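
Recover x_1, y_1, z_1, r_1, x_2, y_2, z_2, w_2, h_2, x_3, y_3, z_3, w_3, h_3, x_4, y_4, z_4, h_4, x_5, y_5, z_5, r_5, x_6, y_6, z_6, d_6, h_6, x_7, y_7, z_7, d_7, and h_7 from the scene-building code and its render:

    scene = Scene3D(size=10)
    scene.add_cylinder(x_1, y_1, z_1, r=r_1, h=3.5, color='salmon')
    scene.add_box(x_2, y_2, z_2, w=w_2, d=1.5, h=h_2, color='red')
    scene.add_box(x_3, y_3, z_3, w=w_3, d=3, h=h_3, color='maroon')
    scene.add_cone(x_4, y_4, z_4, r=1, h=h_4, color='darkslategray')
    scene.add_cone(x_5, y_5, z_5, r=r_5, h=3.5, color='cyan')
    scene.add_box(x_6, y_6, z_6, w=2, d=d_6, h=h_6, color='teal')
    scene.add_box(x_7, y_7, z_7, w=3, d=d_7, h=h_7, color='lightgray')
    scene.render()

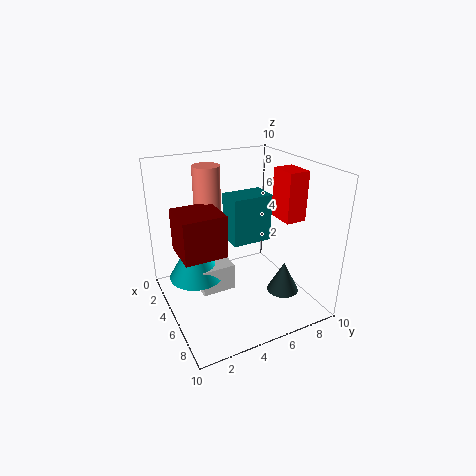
x_1 = 2
y_1 = 4
z_1 = 6
r_1 = 1
x_2 = 4.5
y_2 = 8
z_2 = 6
w_2 = 2
h_2 = 3.5
x_3 = 2.5
y_3 = 1
z_3 = 4
w_3 = 3
h_3 = 3
x_4 = 8.5
y_4 = 6.5
z_4 = 2.5
h_4 = 2
x_5 = 3
y_5 = 2.5
z_5 = 1.5
r_5 = 2
x_6 = 2.5
y_6 = 5
z_6 = 4
d_6 = 3
h_6 = 3.5
x_7 = 1.5
y_7 = 2.5
z_7 = 0.5
d_7 = 2.5
h_7 = 2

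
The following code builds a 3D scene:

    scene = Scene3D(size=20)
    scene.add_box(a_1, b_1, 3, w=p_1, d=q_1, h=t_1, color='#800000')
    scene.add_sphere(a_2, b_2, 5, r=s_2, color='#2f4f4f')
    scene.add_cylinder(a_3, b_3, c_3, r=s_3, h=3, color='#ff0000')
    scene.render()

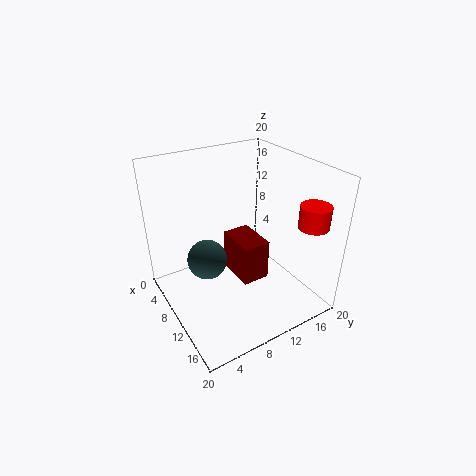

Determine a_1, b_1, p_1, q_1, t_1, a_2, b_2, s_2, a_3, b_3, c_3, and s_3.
a_1 = 6; b_1 = 10; p_1 = 6; q_1 = 4; t_1 = 6; a_2 = 6; b_2 = 7; s_2 = 3; a_3 = 17; b_3 = 17; c_3 = 13; s_3 = 2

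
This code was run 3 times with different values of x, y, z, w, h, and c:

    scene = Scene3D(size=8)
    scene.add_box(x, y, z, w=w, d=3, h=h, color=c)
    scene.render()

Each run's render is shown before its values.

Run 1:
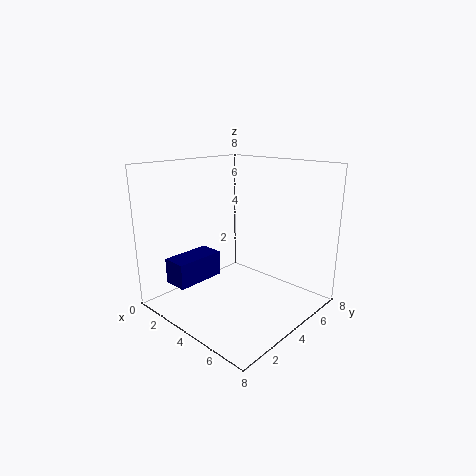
x = 0.5, y = 1.5, z = 1, w = 1.5, h = 1.5, c = 'navy'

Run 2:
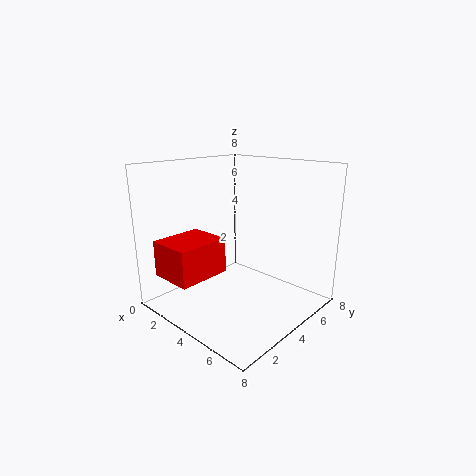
x = 1, y = 0.5, z = 2, w = 2.5, h = 2, c = 'red'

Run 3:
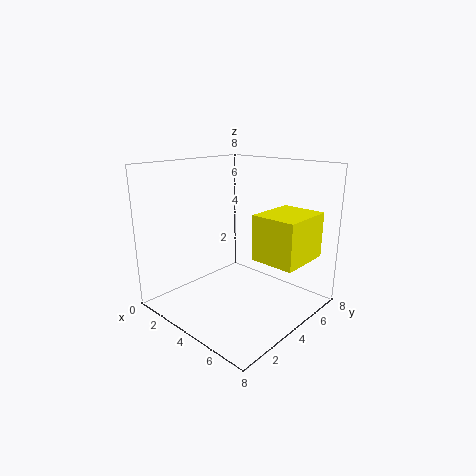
x = 5, y = 4, z = 3, w = 2.5, h = 2.5, c = 'yellow'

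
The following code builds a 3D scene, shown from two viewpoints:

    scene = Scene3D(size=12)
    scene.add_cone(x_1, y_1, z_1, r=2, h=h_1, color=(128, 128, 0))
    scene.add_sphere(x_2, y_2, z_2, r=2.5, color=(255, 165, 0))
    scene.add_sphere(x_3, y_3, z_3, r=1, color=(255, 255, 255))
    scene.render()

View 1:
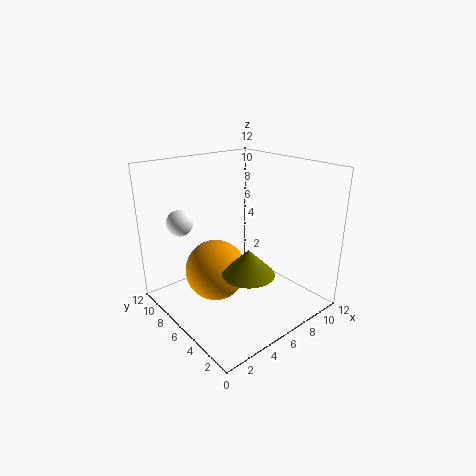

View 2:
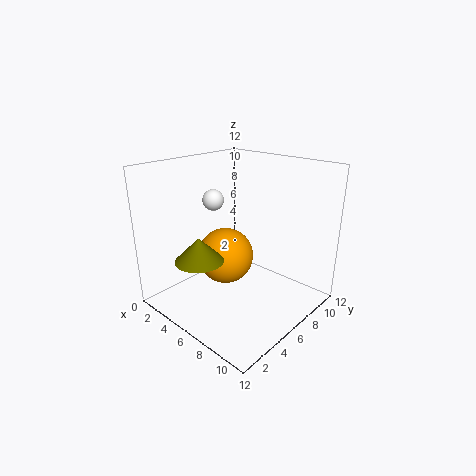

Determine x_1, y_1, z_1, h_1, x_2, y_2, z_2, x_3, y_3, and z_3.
x_1 = 4.5, y_1 = 3, z_1 = 4.5, h_1 = 2, x_2 = 4, y_2 = 6.5, z_2 = 3.5, x_3 = 1.5, y_3 = 7.5, z_3 = 8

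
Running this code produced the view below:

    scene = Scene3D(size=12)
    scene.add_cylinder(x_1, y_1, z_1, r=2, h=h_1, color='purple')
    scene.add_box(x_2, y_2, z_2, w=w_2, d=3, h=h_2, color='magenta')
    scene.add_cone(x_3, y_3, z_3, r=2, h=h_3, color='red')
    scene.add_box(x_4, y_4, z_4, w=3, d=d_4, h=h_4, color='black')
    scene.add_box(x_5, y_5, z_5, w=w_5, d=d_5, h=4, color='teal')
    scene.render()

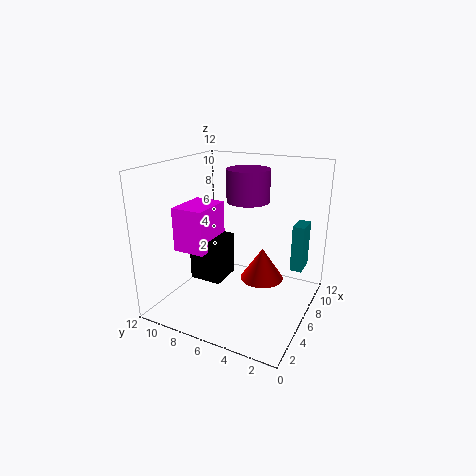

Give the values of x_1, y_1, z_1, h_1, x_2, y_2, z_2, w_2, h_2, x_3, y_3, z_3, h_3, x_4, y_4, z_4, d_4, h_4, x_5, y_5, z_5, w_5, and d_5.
x_1 = 10, y_1 = 7, z_1 = 8, h_1 = 3, x_2 = 5, y_2 = 9, z_2 = 4, w_2 = 4, h_2 = 4, x_3 = 9, y_3 = 5, z_3 = 1, h_3 = 3, x_4 = 6, y_4 = 8, z_4 = 1, d_4 = 3, h_4 = 4, x_5 = 8, y_5 = 1, z_5 = 3, w_5 = 2, d_5 = 1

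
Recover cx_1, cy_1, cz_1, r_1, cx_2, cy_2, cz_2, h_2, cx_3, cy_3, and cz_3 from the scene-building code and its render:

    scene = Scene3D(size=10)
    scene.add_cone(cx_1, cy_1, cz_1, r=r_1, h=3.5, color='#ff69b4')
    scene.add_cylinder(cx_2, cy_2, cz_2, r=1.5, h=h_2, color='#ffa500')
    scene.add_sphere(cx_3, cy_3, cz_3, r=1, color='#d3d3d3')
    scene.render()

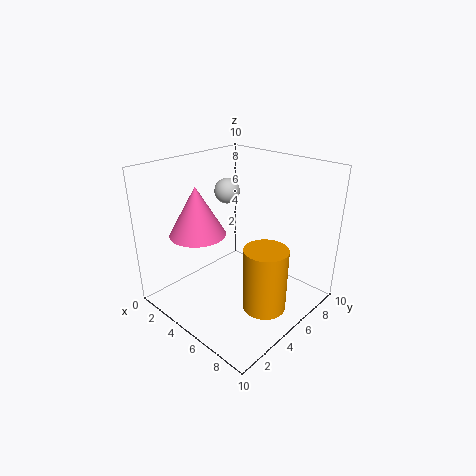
cx_1 = 2.5, cy_1 = 3.5, cz_1 = 5, r_1 = 2, cx_2 = 7.5, cy_2 = 5, cz_2 = 0.5, h_2 = 4.5, cx_3 = 1.5, cy_3 = 7.5, cz_3 = 7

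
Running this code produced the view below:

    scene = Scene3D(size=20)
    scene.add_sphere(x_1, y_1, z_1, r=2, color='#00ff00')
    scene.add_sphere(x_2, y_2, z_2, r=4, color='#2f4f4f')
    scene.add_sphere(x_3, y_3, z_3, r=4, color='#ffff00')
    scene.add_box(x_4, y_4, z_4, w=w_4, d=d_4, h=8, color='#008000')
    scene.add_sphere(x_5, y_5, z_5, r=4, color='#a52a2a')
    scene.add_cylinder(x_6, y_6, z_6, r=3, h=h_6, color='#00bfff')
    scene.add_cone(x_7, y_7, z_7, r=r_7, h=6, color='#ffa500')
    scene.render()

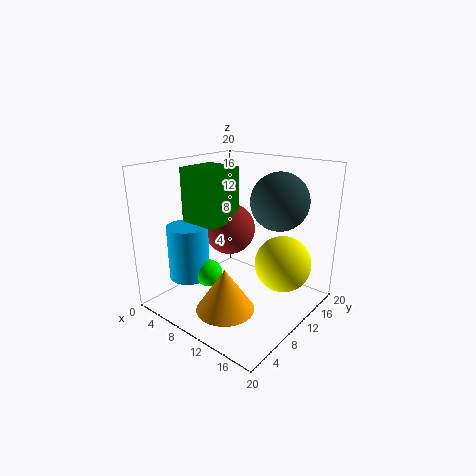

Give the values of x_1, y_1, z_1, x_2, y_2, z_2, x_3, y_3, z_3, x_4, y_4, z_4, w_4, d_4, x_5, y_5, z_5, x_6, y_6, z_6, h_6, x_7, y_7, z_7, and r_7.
x_1 = 6, y_1 = 8, z_1 = 4, x_2 = 14, y_2 = 14, z_2 = 15, x_3 = 15, y_3 = 14, z_3 = 6, x_4 = 1, y_4 = 8, z_4 = 11, w_4 = 6, d_4 = 6, x_5 = 5, y_5 = 14, z_5 = 9, x_6 = 3, y_6 = 7, z_6 = 3, h_6 = 8, x_7 = 11, y_7 = 6, z_7 = 1, r_7 = 4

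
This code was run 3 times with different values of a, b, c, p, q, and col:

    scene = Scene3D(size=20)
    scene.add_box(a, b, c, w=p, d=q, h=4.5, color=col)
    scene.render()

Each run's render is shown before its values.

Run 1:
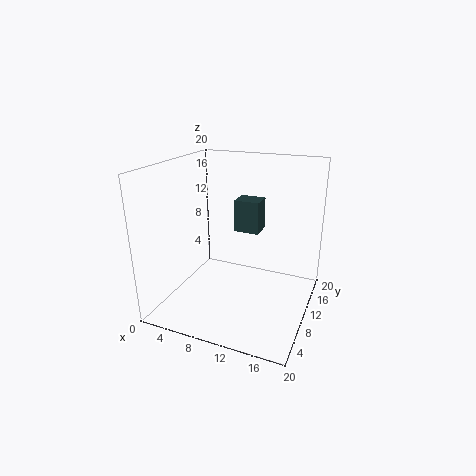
a = 9, b = 11, c = 10.5, p = 3.5, q = 3, col = 'darkslategray'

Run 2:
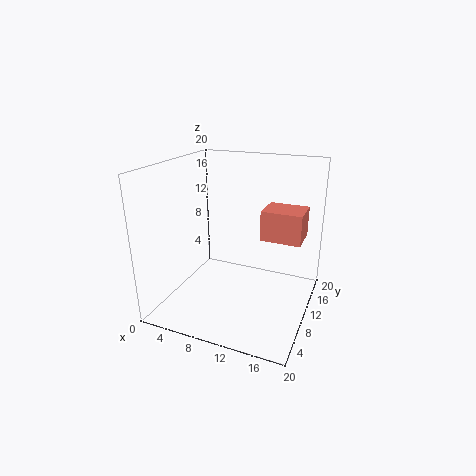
a = 12, b = 13.5, c = 8.5, p = 6, q = 5, col = 'salmon'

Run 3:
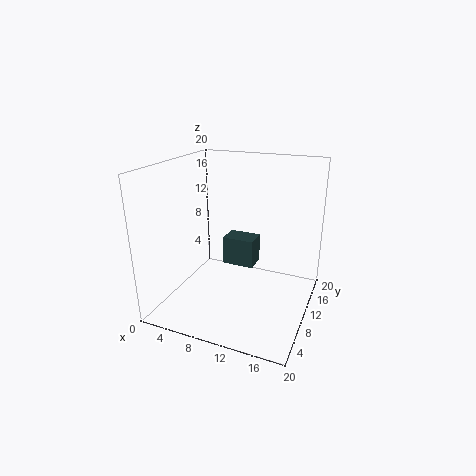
a = 5.5, b = 14.5, c = 3, p = 5, q = 3.5, col = 'darkslategray'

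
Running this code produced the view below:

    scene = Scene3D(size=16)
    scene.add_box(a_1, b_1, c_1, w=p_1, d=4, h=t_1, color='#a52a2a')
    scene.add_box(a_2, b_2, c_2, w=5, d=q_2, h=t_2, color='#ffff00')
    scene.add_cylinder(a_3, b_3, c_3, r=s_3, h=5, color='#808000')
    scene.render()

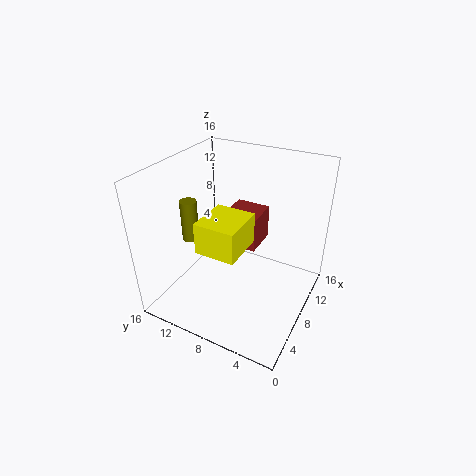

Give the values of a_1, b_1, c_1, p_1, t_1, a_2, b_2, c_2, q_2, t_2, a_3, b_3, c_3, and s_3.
a_1 = 9
b_1 = 6.5
c_1 = 6
p_1 = 4
t_1 = 4
a_2 = 4
b_2 = 6.5
c_2 = 7.5
q_2 = 4.5
t_2 = 3.5
a_3 = 8
b_3 = 14.5
c_3 = 6
s_3 = 1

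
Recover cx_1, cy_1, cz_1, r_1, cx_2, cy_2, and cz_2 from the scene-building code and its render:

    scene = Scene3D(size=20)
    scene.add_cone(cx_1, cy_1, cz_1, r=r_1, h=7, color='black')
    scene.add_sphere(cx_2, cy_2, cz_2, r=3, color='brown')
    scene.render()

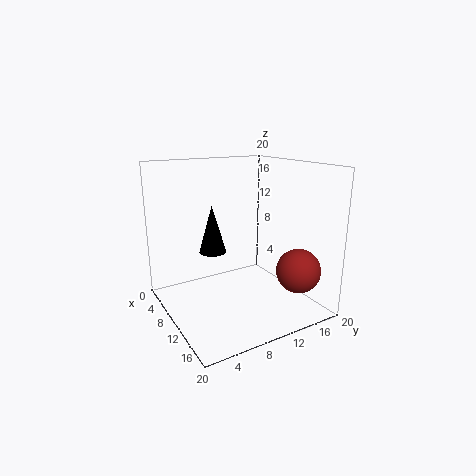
cx_1 = 6
cy_1 = 8
cz_1 = 7
r_1 = 2
cx_2 = 16
cy_2 = 16
cz_2 = 6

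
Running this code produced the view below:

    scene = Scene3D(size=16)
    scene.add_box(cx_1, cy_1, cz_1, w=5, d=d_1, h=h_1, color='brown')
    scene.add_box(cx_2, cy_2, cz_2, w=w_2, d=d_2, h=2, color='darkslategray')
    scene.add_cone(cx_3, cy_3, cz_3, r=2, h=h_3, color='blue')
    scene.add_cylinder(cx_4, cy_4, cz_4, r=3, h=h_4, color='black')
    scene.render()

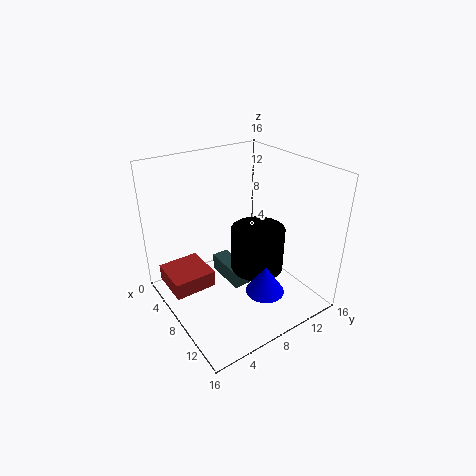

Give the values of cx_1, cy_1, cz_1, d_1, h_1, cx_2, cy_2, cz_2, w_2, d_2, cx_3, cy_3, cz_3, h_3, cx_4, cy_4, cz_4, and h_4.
cx_1 = 1; cy_1 = 1; cz_1 = 1; d_1 = 5; h_1 = 2; cx_2 = 4; cy_2 = 7; cz_2 = 2; w_2 = 5; d_2 = 2; cx_3 = 13; cy_3 = 8; cz_3 = 4; h_3 = 3; cx_4 = 9; cy_4 = 10; cz_4 = 4; h_4 = 5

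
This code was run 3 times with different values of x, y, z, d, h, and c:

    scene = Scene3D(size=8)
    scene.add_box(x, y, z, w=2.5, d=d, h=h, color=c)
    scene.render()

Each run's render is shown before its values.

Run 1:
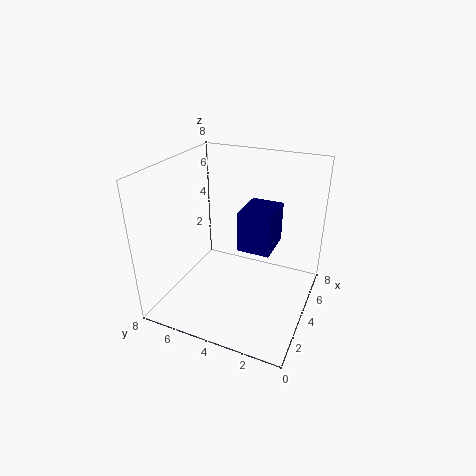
x = 5; y = 2.5; z = 2.5; d = 2; h = 2.5; c = 'navy'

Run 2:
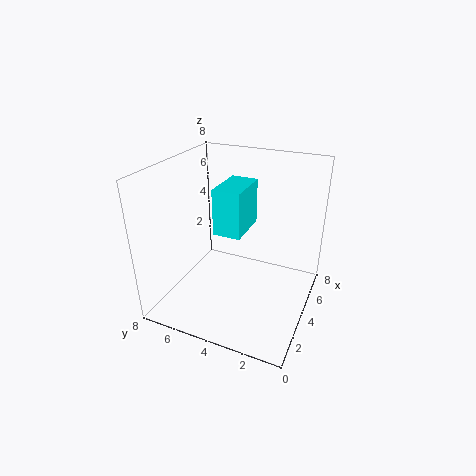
x = 3; y = 3.5; z = 4.5; d = 1.5; h = 2.5; c = 'cyan'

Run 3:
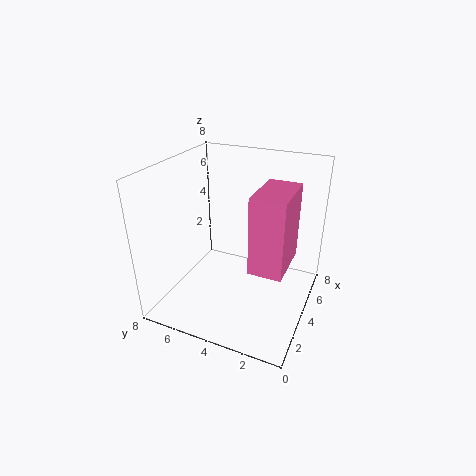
x = 0.5; y = 0.5; z = 4.5; d = 1.5; h = 3.5; c = 'hotpink'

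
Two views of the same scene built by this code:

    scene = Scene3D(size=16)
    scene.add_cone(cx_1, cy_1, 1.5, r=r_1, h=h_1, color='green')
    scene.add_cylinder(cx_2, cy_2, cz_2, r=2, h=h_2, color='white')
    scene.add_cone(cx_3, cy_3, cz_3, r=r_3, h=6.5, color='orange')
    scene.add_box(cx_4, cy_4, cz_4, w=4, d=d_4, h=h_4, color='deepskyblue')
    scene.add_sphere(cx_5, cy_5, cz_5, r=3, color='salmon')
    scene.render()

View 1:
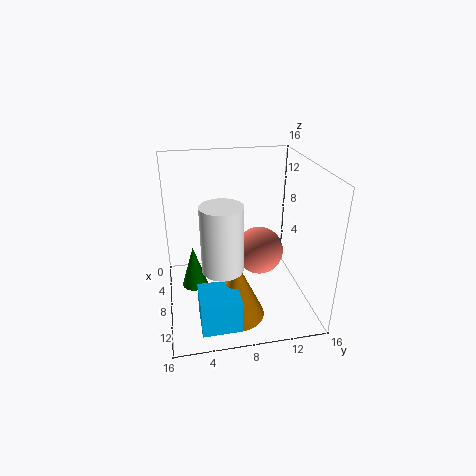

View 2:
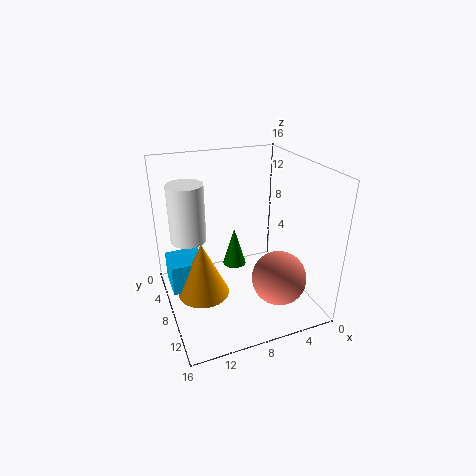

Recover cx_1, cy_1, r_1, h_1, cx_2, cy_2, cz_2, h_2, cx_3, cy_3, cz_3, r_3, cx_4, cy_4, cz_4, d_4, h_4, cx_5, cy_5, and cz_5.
cx_1 = 6.5, cy_1 = 3, r_1 = 1.5, h_1 = 5, cx_2 = 13, cy_2 = 5.5, cz_2 = 7.5, h_2 = 6.5, cx_3 = 12, cy_3 = 7, cz_3 = 1, r_3 = 3, cx_4 = 11.5, cy_4 = 3, cz_4 = 1.5, d_4 = 4, h_4 = 3.5, cx_5 = 4.5, cy_5 = 11.5, cz_5 = 4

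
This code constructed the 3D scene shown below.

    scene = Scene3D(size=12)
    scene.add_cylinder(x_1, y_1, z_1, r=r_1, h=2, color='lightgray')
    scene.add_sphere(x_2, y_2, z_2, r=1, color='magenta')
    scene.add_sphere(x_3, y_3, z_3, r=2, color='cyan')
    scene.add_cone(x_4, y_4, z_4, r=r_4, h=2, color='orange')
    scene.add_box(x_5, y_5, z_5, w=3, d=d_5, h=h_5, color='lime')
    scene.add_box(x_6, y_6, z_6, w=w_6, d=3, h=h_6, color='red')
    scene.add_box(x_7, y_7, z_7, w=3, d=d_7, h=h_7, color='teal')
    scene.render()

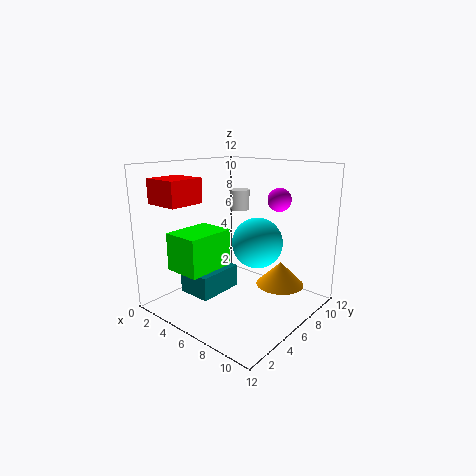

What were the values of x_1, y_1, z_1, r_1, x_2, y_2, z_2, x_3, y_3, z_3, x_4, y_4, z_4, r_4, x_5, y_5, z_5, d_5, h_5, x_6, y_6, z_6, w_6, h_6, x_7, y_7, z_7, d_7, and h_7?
x_1 = 2; y_1 = 11; z_1 = 7; r_1 = 1; x_2 = 8; y_2 = 9; z_2 = 9; x_3 = 8; y_3 = 6; z_3 = 6; x_4 = 9; y_4 = 8; z_4 = 2; r_4 = 2; x_5 = 3; y_5 = 1; z_5 = 4; d_5 = 4; h_5 = 3; x_6 = 1; y_6 = 1; z_6 = 9; w_6 = 3; h_6 = 2; x_7 = 2; y_7 = 3; z_7 = 1; d_7 = 4; h_7 = 2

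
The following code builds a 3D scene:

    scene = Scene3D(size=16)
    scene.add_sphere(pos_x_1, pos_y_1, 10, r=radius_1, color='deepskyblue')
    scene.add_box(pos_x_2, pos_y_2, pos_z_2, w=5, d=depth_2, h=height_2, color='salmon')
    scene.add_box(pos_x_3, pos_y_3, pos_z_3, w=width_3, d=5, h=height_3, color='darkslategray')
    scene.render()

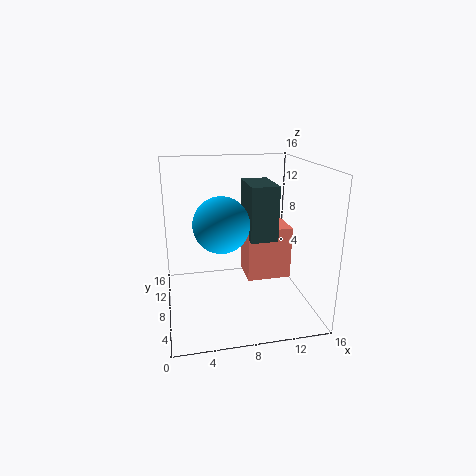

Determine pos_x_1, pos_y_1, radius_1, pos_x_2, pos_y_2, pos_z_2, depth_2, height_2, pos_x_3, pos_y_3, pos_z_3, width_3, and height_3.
pos_x_1 = 6
pos_y_1 = 7
radius_1 = 3
pos_x_2 = 9
pos_y_2 = 7
pos_z_2 = 3
depth_2 = 4
height_2 = 6
pos_x_3 = 9
pos_y_3 = 6
pos_z_3 = 8
width_3 = 3
height_3 = 6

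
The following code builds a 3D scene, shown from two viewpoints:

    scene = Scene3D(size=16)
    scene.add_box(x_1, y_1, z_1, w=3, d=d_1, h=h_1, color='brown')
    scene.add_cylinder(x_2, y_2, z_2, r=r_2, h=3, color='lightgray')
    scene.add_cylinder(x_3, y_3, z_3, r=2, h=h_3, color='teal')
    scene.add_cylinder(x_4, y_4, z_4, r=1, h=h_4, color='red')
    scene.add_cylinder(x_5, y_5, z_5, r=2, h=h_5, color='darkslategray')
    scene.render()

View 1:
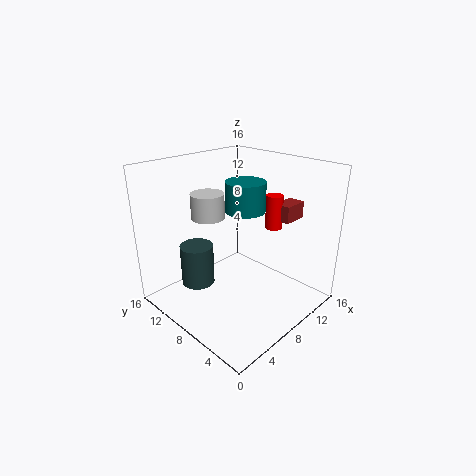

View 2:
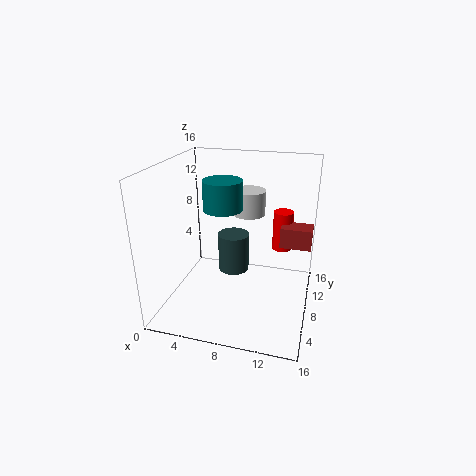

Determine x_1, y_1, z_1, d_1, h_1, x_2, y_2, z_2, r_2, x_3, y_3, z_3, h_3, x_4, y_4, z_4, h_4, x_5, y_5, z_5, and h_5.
x_1 = 13, y_1 = 5, z_1 = 9, d_1 = 2, h_1 = 2, x_2 = 8, y_2 = 13, z_2 = 9, r_2 = 2, x_3 = 7, y_3 = 6, z_3 = 12, h_3 = 3, x_4 = 13, y_4 = 7, z_4 = 8, h_4 = 4, x_5 = 6, y_5 = 13, z_5 = 1, h_5 = 5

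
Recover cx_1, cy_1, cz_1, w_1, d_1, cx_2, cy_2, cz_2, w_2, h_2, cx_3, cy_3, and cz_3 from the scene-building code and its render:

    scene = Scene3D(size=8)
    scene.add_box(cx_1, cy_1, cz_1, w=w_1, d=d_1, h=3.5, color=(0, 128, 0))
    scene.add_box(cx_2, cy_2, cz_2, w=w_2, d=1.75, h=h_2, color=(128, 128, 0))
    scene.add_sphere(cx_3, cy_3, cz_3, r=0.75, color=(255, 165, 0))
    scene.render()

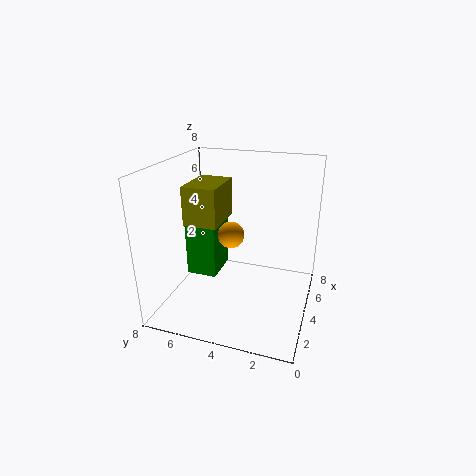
cx_1 = 3.5; cy_1 = 5.25; cz_1 = 1.5; w_1 = 2.25; d_1 = 1.75; cx_2 = 2; cy_2 = 4.5; cz_2 = 5.25; w_2 = 2.5; h_2 = 2; cx_3 = 4.25; cy_3 = 4.5; cz_3 = 4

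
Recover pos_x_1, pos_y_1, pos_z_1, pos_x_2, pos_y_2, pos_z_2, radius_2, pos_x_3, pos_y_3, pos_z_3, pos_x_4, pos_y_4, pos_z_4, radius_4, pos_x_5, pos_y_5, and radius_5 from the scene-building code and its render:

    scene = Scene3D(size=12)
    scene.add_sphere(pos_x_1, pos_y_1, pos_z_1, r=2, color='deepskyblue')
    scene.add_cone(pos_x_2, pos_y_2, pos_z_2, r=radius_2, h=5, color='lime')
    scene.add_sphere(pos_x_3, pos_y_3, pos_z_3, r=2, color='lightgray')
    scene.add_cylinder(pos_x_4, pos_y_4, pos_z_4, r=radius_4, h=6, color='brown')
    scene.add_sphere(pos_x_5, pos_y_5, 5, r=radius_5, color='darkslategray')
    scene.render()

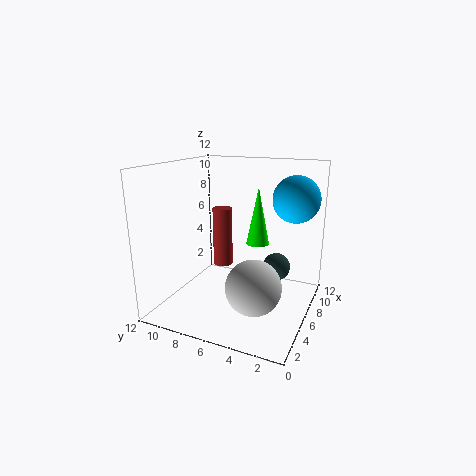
pos_x_1 = 9, pos_y_1 = 2, pos_z_1 = 9, pos_x_2 = 8, pos_y_2 = 5, pos_z_2 = 5, radius_2 = 1, pos_x_3 = 2, pos_y_3 = 3, pos_z_3 = 4, pos_x_4 = 11, pos_y_4 = 10, pos_z_4 = 1, radius_4 = 1, pos_x_5 = 4, pos_y_5 = 2, radius_5 = 1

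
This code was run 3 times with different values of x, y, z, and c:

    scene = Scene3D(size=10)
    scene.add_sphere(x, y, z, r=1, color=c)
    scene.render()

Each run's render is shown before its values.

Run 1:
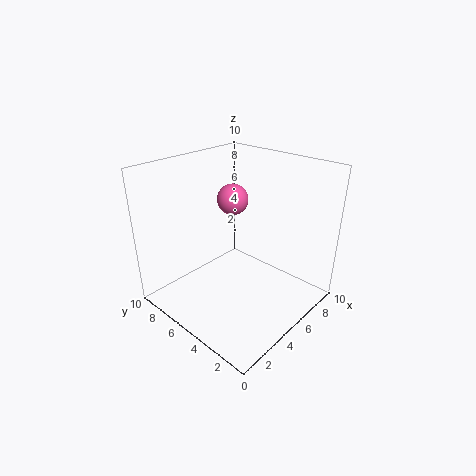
x = 4.5; y = 5; z = 8; c = 'hotpink'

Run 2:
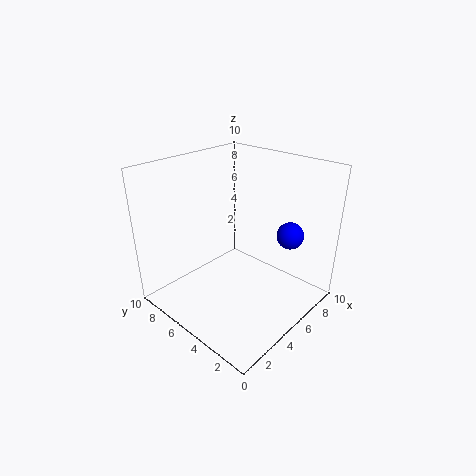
x = 8.5; y = 3; z = 4.5; c = 'blue'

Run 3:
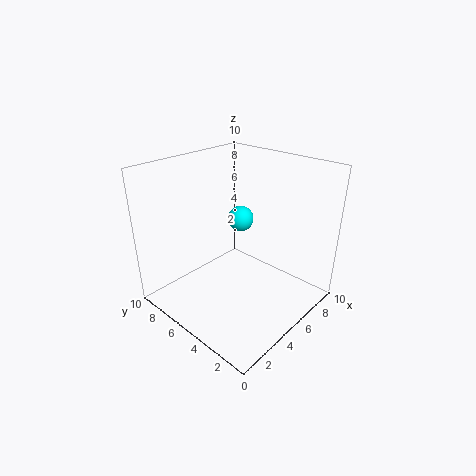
x = 7.5; y = 7; z = 5; c = 'cyan'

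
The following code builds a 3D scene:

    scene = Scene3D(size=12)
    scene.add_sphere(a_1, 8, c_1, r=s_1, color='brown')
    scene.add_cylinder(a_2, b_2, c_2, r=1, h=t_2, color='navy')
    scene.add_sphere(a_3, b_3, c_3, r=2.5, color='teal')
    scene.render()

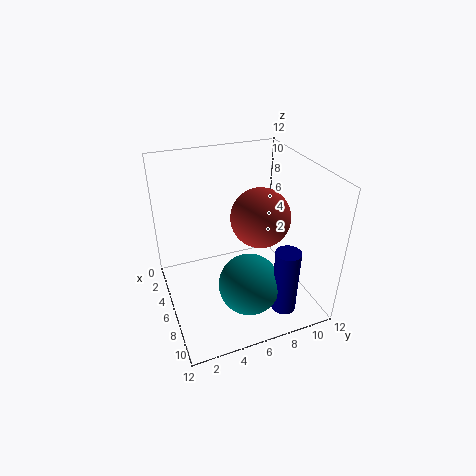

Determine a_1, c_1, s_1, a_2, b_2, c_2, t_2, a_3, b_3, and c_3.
a_1 = 6
c_1 = 7.5
s_1 = 2.5
a_2 = 10
b_2 = 8.5
c_2 = 1
t_2 = 5.5
a_3 = 8.5
b_3 = 6
c_3 = 3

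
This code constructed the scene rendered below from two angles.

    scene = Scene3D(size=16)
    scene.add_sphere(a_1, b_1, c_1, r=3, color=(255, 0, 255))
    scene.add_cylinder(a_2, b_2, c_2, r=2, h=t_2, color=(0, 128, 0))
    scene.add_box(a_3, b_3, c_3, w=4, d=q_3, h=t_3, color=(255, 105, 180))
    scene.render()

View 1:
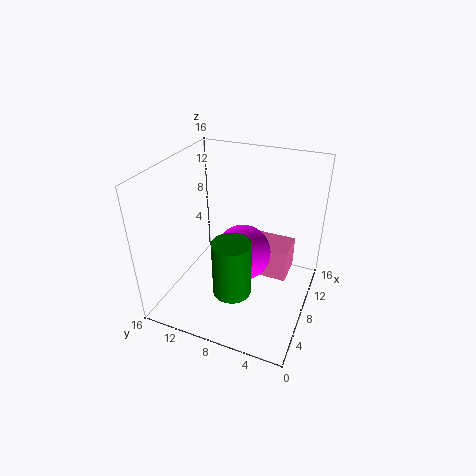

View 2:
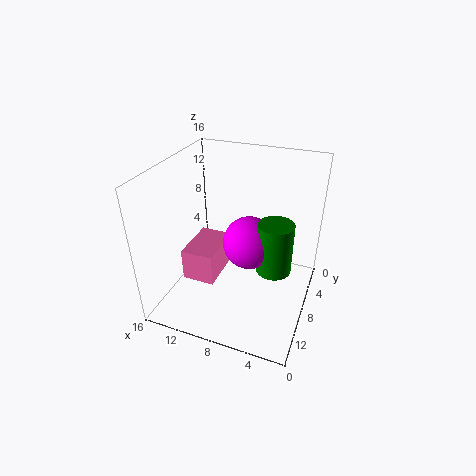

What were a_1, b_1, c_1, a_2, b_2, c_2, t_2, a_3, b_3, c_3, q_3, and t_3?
a_1 = 7, b_1 = 7, c_1 = 7, a_2 = 4, b_2 = 7, c_2 = 4, t_2 = 6, a_3 = 11, b_3 = 3, c_3 = 1, q_3 = 6, t_3 = 4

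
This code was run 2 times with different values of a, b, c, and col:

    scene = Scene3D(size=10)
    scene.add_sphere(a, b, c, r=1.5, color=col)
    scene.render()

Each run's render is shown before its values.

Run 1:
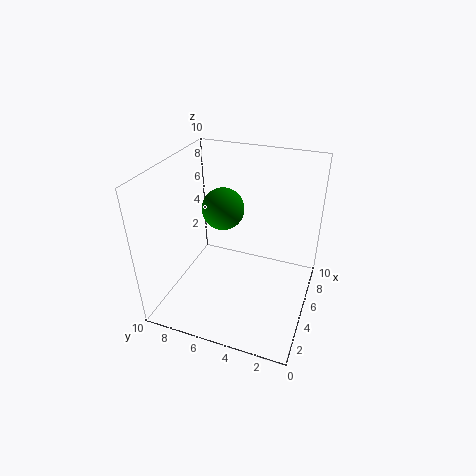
a = 6, b = 6.5, c = 6.5, col = 'green'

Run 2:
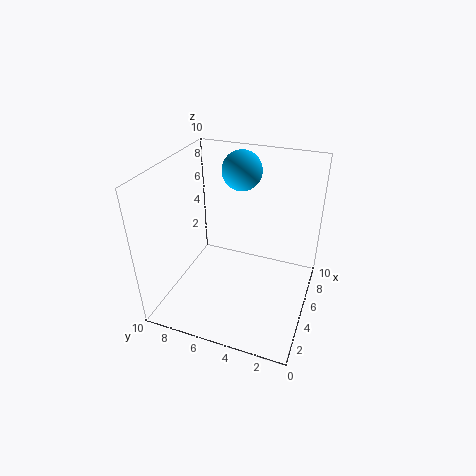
a = 8.5, b = 6, c = 8.5, col = 'deepskyblue'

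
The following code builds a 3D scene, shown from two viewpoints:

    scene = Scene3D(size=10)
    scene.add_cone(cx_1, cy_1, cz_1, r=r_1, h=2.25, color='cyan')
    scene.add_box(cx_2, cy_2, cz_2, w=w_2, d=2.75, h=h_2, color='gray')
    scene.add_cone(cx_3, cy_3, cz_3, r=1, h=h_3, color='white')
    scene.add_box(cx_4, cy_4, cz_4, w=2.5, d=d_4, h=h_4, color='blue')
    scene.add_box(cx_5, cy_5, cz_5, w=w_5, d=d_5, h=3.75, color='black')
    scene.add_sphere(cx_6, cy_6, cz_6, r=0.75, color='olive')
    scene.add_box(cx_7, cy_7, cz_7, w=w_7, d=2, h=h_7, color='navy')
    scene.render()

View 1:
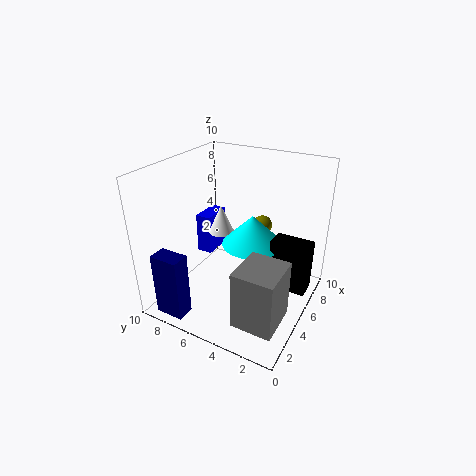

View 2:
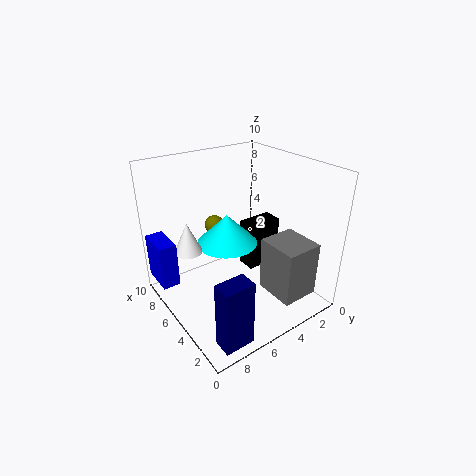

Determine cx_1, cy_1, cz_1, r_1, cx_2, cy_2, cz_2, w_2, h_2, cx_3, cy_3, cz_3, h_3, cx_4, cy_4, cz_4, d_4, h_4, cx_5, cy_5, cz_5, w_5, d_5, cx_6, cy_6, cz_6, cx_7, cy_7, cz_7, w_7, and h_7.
cx_1 = 6.75
cy_1 = 4.75
cz_1 = 3.75
r_1 = 2.25
cx_2 = 1.25
cy_2 = 0.75
cz_2 = 0.75
w_2 = 3
h_2 = 4
cx_3 = 7.25
cy_3 = 7.75
cz_3 = 3.75
h_3 = 2.25
cx_4 = 7
cy_4 = 8.75
cz_4 = 1.5
d_4 = 1.25
h_4 = 3.25
cx_5 = 6
cy_5 = 0.25
cz_5 = 1
w_5 = 1.5
d_5 = 2.75
cx_6 = 8.5
cy_6 = 4.75
cz_6 = 4.5
cx_7 = 0.5
cy_7 = 7
cz_7 = 0.25
w_7 = 1.25
h_7 = 4.5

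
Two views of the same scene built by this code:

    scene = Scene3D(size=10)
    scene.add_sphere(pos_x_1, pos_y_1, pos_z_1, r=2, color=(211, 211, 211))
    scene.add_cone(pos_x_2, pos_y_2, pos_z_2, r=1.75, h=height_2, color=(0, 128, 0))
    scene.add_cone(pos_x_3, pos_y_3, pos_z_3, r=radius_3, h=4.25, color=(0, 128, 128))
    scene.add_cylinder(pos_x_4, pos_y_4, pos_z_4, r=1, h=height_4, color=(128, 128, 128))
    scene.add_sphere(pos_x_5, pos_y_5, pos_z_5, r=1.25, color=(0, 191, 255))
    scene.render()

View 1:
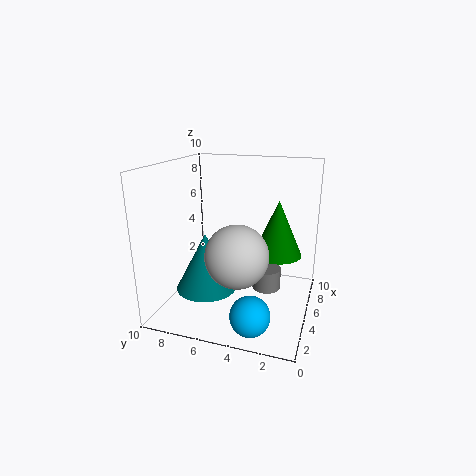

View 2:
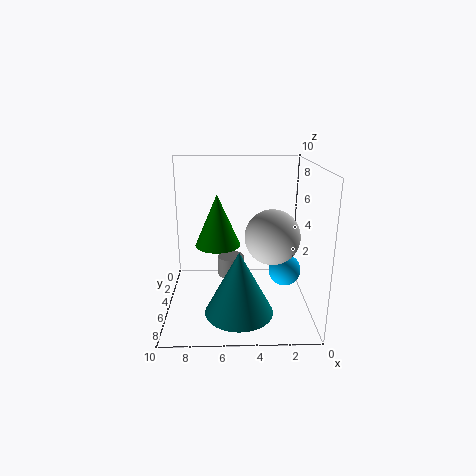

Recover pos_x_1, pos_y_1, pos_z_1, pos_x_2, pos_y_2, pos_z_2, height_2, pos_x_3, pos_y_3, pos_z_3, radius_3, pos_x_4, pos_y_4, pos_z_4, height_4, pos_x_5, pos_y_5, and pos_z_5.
pos_x_1 = 2.5; pos_y_1 = 4.25; pos_z_1 = 4.75; pos_x_2 = 6.5; pos_y_2 = 2.5; pos_z_2 = 3.5; height_2 = 4; pos_x_3 = 5; pos_y_3 = 7.5; pos_z_3 = 0.75; radius_3 = 2.25; pos_x_4 = 5.5; pos_y_4 = 3; pos_z_4 = 1.25; height_4 = 1.5; pos_x_5 = 1.25; pos_y_5 = 3; pos_z_5 = 1.5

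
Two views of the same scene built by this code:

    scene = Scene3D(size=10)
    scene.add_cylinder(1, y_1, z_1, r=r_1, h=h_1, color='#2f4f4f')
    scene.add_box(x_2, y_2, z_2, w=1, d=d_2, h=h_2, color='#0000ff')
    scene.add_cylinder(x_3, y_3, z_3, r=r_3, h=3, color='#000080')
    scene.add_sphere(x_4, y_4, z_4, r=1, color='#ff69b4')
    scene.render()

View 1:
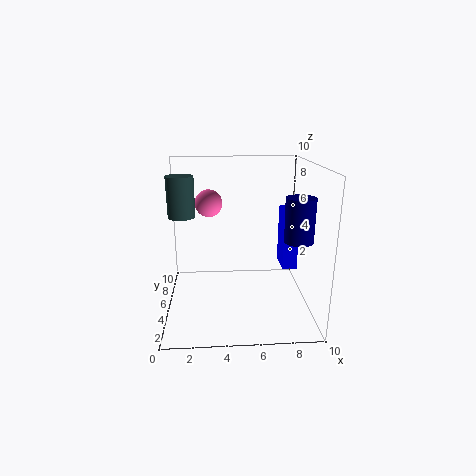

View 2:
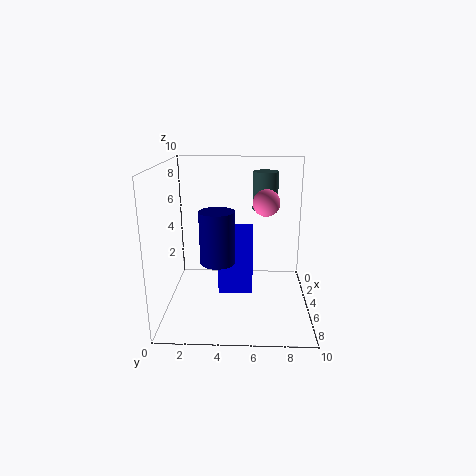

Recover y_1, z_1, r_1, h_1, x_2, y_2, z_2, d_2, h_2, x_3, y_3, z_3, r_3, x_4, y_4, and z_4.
y_1 = 7
z_1 = 6
r_1 = 1
h_1 = 3
x_2 = 8
y_2 = 4
z_2 = 3
d_2 = 2
h_2 = 4
x_3 = 9
y_3 = 4
z_3 = 5
r_3 = 1
x_4 = 3
y_4 = 7
z_4 = 7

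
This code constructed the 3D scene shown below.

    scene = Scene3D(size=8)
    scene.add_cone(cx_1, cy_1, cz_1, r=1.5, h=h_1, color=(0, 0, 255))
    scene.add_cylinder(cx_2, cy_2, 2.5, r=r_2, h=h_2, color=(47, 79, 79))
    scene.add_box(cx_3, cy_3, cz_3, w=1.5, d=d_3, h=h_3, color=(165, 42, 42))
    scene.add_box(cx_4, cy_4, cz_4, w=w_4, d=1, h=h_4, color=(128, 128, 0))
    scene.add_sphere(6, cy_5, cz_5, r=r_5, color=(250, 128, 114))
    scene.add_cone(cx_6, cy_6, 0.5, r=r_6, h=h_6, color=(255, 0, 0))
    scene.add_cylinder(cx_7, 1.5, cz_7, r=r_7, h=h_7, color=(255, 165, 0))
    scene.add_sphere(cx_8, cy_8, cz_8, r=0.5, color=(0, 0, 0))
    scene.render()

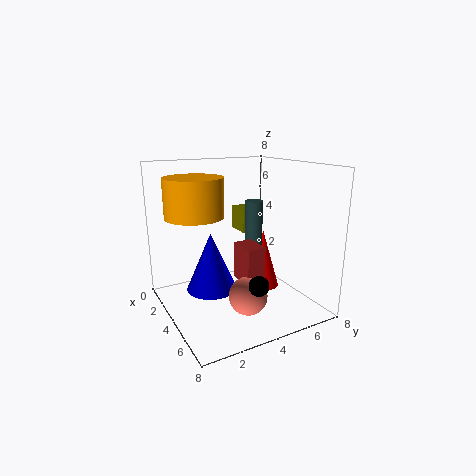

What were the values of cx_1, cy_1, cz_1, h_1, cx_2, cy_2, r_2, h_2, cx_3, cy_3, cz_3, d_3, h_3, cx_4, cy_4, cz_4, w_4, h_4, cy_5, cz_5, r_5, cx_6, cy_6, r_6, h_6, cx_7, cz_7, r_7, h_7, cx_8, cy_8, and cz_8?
cx_1 = 2.5; cy_1 = 3; cz_1 = 0.5; h_1 = 3.5; cx_2 = 4; cy_2 = 5; r_2 = 0.5; h_2 = 3.5; cx_3 = 4.5; cy_3 = 3.5; cz_3 = 2; d_3 = 1; h_3 = 2; cx_4 = 0.5; cy_4 = 5.5; cz_4 = 3.5; w_4 = 1.5; h_4 = 1.5; cy_5 = 3.5; cz_5 = 1.5; r_5 = 1; cx_6 = 3.5; cy_6 = 6; r_6 = 1; h_6 = 3.5; cx_7 = 4; cz_7 = 5.5; r_7 = 1.5; h_7 = 2; cx_8 = 7; cy_8 = 3.5; cz_8 = 2.5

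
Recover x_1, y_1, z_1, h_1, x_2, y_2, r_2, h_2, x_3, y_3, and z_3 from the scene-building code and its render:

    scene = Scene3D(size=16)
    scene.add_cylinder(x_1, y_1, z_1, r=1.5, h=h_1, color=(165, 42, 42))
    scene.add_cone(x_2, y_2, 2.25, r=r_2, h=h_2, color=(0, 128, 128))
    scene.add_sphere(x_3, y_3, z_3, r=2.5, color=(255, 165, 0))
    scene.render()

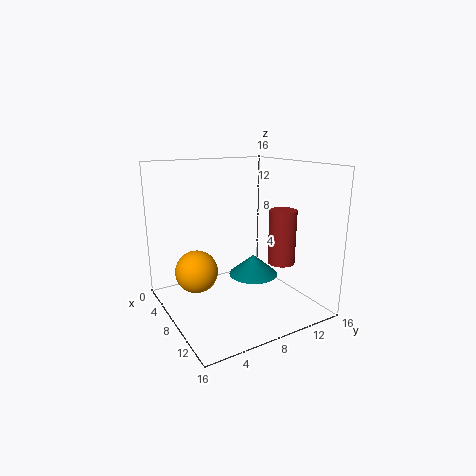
x_1 = 10.75; y_1 = 12; z_1 = 5.25; h_1 = 6; x_2 = 6.25; y_2 = 11.25; r_2 = 3; h_2 = 2.5; x_3 = 4.75; y_3 = 4.25; z_3 = 3.5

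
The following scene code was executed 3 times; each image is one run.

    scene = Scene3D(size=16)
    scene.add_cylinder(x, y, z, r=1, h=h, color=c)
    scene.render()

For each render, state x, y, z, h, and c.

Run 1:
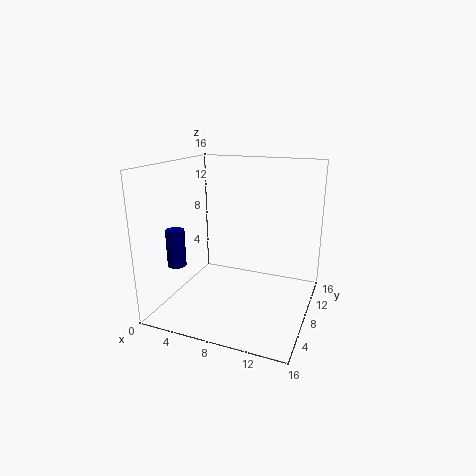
x = 2.5; y = 4; z = 5.5; h = 4; c = 'navy'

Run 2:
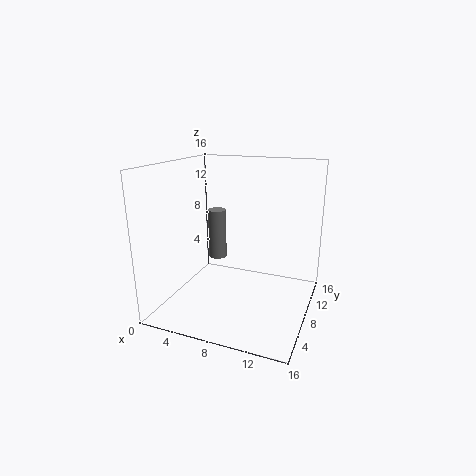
x = 5.5; y = 8; z = 5.5; h = 5.5; c = 'gray'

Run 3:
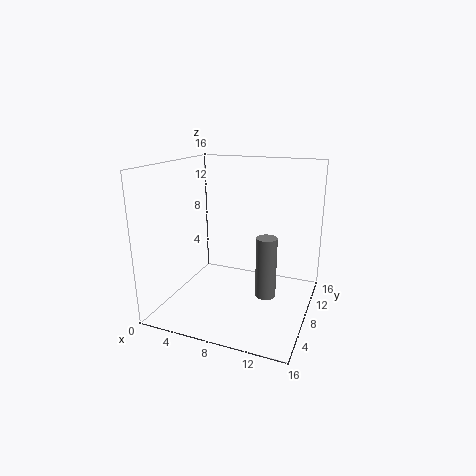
x = 12.5; y = 4; z = 4; h = 6; c = 'gray'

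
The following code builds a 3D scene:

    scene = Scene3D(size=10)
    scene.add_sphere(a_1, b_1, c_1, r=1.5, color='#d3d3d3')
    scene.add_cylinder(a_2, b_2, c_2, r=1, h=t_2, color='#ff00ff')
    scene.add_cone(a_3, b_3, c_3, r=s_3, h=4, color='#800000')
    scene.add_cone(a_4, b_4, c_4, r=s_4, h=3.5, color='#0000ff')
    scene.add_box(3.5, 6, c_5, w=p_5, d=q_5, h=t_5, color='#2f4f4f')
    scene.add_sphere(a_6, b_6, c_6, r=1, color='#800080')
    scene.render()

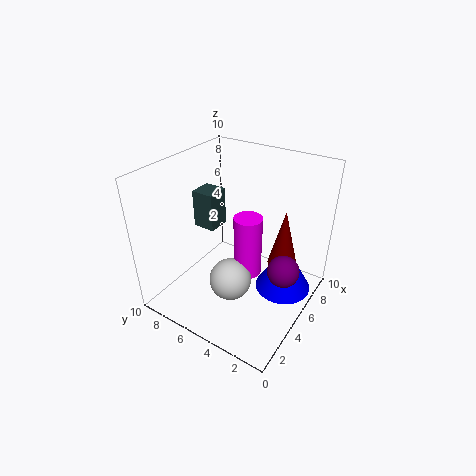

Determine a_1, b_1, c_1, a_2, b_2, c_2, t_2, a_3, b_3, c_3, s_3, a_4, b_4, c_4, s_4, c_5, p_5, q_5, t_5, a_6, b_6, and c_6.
a_1 = 4
b_1 = 5
c_1 = 2
a_2 = 5.5
b_2 = 4.5
c_2 = 2
t_2 = 4.5
a_3 = 6
b_3 = 2
c_3 = 3.5
s_3 = 1
a_4 = 6.5
b_4 = 2
c_4 = 1
s_4 = 2
c_5 = 6
p_5 = 1.5
q_5 = 1.5
t_5 = 2.5
a_6 = 4
b_6 = 1
c_6 = 4.5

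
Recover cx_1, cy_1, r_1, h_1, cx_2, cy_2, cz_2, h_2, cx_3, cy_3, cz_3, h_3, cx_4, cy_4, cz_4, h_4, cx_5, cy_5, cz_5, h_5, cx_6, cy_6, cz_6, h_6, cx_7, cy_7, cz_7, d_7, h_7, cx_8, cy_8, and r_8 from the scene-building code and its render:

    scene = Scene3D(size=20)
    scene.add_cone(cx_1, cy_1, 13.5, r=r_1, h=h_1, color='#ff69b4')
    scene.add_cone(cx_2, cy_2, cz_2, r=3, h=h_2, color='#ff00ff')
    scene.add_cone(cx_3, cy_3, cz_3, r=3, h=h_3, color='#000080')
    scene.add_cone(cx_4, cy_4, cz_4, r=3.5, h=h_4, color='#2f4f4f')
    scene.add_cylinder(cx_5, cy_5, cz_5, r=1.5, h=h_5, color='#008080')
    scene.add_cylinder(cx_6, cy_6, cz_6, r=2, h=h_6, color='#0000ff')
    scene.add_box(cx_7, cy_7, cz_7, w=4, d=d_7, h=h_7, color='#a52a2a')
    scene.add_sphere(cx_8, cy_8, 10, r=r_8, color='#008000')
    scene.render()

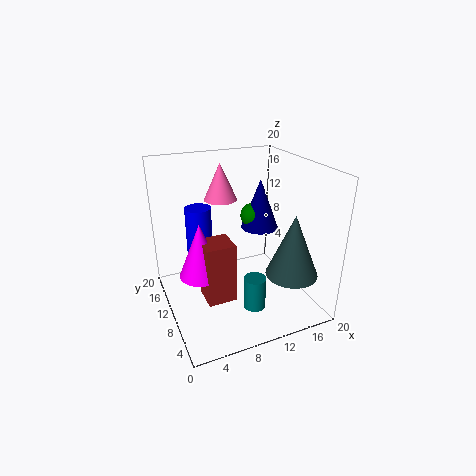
cx_1 = 10
cy_1 = 16.5
r_1 = 2.5
h_1 = 5.5
cx_2 = 4.5
cy_2 = 10
cz_2 = 5.5
h_2 = 7.5
cx_3 = 16.5
cy_3 = 16
cz_3 = 8
h_3 = 8
cx_4 = 15.5
cy_4 = 4.5
cz_4 = 6
h_4 = 8.5
cx_5 = 10.5
cy_5 = 5.5
cz_5 = 1.5
h_5 = 4.5
cx_6 = 6.5
cy_6 = 17
cz_6 = 3
h_6 = 9.5
cx_7 = 4.5
cy_7 = 7
cz_7 = 2
d_7 = 4
h_7 = 8.5
cx_8 = 15.5
cy_8 = 16.5
r_8 = 2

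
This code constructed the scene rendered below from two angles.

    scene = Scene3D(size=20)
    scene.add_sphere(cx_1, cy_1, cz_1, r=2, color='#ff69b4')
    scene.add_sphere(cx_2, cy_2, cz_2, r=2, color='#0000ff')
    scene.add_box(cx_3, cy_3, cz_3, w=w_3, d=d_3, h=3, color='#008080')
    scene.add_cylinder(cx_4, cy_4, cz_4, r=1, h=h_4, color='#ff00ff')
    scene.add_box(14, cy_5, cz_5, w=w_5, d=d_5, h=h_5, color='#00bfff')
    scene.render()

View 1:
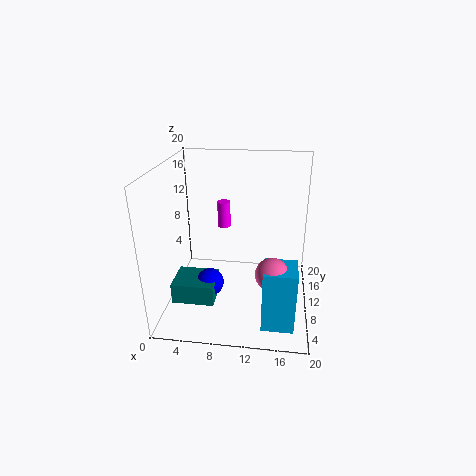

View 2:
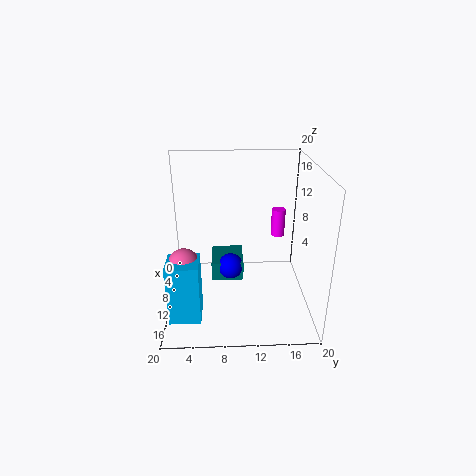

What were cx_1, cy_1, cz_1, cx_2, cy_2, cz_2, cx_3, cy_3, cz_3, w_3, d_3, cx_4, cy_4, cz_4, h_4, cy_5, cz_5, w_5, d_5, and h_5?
cx_1 = 15, cy_1 = 3, cz_1 = 9, cx_2 = 6, cy_2 = 9, cz_2 = 3, cx_3 = 1, cy_3 = 6, cz_3 = 1, w_3 = 6, d_3 = 5, cx_4 = 7, cy_4 = 16, cz_4 = 9, h_4 = 4, cy_5 = 1, cz_5 = 2, w_5 = 4, d_5 = 4, h_5 = 8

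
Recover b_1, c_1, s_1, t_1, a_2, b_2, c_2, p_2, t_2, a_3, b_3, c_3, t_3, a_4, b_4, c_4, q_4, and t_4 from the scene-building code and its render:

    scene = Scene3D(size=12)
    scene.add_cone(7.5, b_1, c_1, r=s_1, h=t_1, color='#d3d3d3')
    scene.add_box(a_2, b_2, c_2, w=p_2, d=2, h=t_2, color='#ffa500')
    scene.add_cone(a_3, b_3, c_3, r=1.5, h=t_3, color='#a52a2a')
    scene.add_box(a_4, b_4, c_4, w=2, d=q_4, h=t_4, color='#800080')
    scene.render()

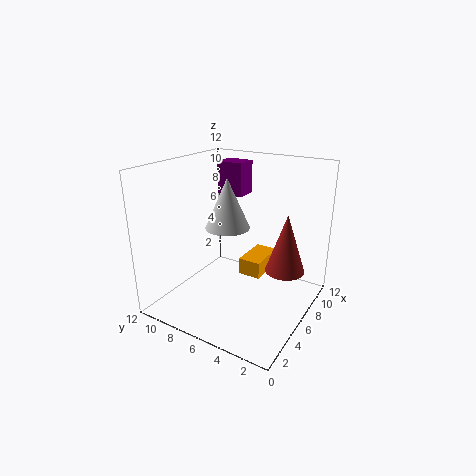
b_1 = 8
c_1 = 6
s_1 = 2
t_1 = 4.5
a_2 = 7
b_2 = 4.5
c_2 = 2
p_2 = 3.5
t_2 = 1.5
a_3 = 5.5
b_3 = 1.5
c_3 = 4.5
t_3 = 4.5
a_4 = 9
b_4 = 7.5
c_4 = 8.5
q_4 = 2.5
t_4 = 3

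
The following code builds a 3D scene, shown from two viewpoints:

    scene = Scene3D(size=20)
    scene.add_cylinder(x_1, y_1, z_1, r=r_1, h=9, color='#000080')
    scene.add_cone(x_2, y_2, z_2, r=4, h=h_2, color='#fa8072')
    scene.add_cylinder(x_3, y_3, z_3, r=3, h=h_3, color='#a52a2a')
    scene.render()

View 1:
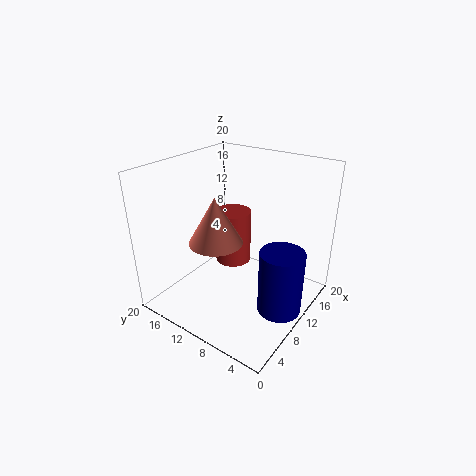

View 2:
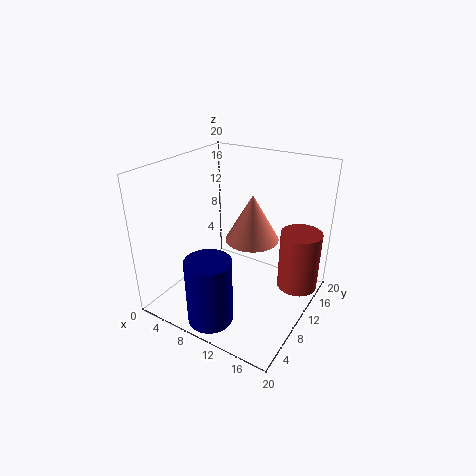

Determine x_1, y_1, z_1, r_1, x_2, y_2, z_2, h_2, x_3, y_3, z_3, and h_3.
x_1 = 10; y_1 = 3; z_1 = 1; r_1 = 3; x_2 = 10; y_2 = 14; z_2 = 8; h_2 = 7; x_3 = 17; y_3 = 16; z_3 = 1; h_3 = 9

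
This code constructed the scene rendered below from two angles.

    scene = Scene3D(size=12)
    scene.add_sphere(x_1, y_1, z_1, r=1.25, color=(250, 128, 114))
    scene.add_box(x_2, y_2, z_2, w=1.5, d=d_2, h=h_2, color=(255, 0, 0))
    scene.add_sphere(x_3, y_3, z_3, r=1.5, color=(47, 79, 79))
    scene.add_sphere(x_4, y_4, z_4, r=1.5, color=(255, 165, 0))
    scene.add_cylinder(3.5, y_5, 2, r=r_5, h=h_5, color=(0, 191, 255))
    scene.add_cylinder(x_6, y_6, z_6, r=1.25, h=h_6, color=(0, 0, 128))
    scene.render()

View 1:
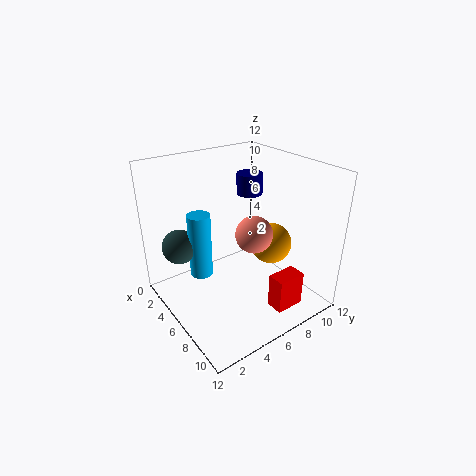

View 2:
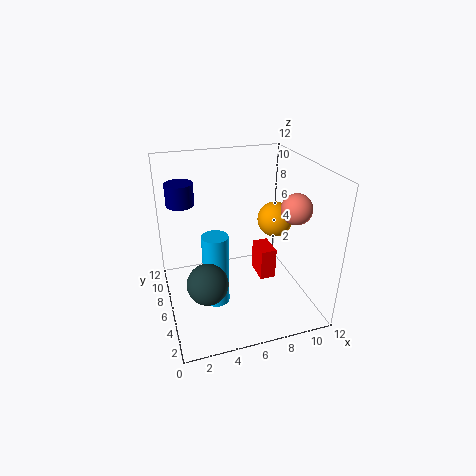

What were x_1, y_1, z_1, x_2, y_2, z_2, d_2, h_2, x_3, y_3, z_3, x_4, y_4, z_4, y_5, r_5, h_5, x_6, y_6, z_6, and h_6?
x_1 = 10.25; y_1 = 4.25; z_1 = 8.75; x_2 = 8.75; y_2 = 7.25; z_2 = 0.25; d_2 = 2.5; h_2 = 3; x_3 = 2.5; y_3 = 2.25; z_3 = 4.75; x_4 = 9.5; y_4 = 6.5; z_4 = 7; y_5 = 3.75; r_5 = 1; h_5 = 5.75; x_6 = 2; y_6 = 10.25; z_6 = 7.75; h_6 = 2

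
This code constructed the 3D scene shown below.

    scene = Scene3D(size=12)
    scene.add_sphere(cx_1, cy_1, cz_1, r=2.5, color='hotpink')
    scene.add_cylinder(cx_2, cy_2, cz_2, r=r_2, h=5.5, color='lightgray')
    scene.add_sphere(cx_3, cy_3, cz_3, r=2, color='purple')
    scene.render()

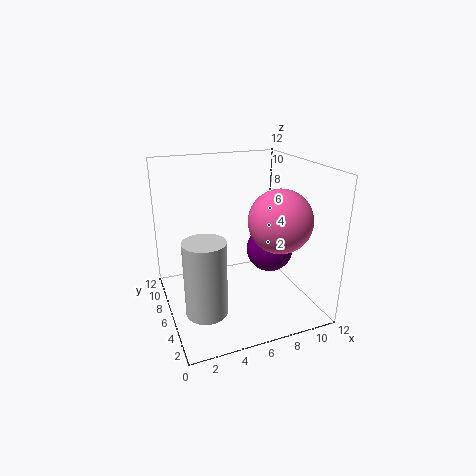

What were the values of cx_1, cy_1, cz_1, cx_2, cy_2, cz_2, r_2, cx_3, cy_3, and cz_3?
cx_1 = 8.5
cy_1 = 3.5
cz_1 = 8
cx_2 = 2
cy_2 = 2
cz_2 = 2.5
r_2 = 1.5
cx_3 = 9
cy_3 = 6
cz_3 = 4.5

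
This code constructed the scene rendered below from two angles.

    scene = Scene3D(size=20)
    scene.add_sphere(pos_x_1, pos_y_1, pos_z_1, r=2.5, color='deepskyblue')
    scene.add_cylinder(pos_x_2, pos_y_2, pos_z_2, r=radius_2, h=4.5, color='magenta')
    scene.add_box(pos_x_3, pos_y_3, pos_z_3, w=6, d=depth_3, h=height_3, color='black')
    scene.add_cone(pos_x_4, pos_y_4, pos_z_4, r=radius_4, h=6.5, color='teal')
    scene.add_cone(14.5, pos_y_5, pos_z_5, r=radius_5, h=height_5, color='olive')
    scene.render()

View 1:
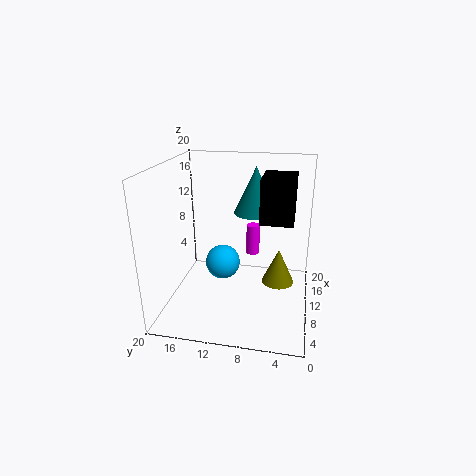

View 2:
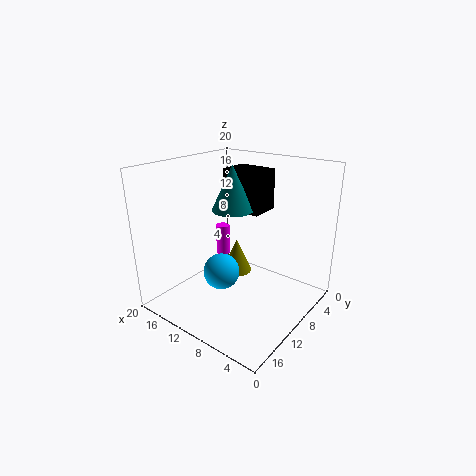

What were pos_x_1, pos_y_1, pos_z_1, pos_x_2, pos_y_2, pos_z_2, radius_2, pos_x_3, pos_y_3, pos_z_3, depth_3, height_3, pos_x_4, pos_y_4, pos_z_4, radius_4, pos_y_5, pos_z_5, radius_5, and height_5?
pos_x_1 = 11
pos_y_1 = 12.5
pos_z_1 = 5.5
pos_x_2 = 14
pos_y_2 = 8.5
pos_z_2 = 6
radius_2 = 1
pos_x_3 = 9
pos_y_3 = 2.5
pos_z_3 = 12.5
depth_3 = 4.5
height_3 = 6
pos_x_4 = 12.5
pos_y_4 = 8
pos_z_4 = 13
radius_4 = 3
pos_y_5 = 4.5
pos_z_5 = 1
radius_5 = 2.5
height_5 = 5.5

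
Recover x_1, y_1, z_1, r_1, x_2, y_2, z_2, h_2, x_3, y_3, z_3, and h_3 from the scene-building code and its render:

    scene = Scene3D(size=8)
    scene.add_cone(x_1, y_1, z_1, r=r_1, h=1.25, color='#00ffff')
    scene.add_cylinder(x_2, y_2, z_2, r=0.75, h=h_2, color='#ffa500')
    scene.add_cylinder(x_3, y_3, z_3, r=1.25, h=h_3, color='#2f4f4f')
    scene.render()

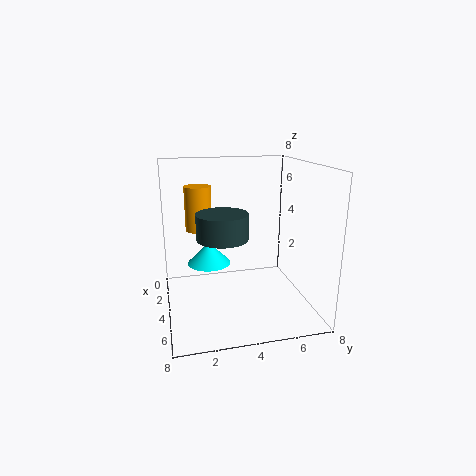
x_1 = 3, y_1 = 2.5, z_1 = 2.25, r_1 = 1.25, x_2 = 2.75, y_2 = 2, z_2 = 4.25, h_2 = 2.5, x_3 = 6, y_3 = 2.75, z_3 = 4.75, h_3 = 1.25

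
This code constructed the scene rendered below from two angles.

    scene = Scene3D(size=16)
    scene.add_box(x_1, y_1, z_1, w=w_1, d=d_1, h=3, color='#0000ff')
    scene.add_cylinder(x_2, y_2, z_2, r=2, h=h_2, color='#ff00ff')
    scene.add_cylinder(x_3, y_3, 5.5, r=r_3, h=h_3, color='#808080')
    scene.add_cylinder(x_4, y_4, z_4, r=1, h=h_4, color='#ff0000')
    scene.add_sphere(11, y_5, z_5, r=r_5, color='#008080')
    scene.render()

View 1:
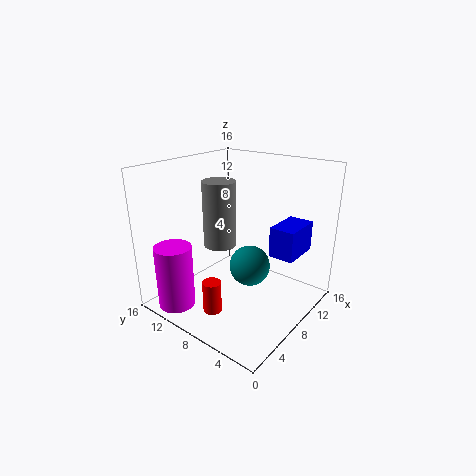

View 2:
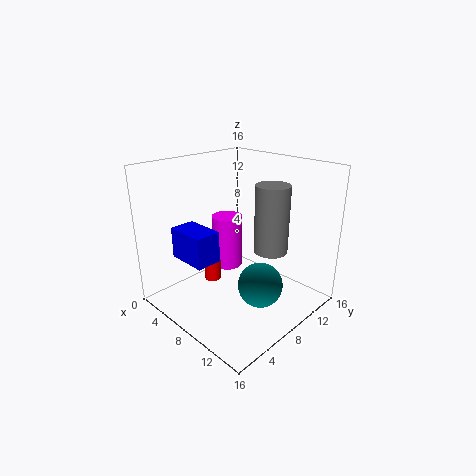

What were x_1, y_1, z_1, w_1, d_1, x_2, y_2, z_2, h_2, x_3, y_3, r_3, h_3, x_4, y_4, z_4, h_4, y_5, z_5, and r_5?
x_1 = 6.5; y_1 = 0.5; z_1 = 8; w_1 = 4; d_1 = 2.5; x_2 = 2; y_2 = 12; z_2 = 1; h_2 = 7; x_3 = 9.5; y_3 = 12; r_3 = 2; h_3 = 8; x_4 = 3.5; y_4 = 8; z_4 = 1; h_4 = 3.5; y_5 = 8.5; z_5 = 3; r_5 = 2.5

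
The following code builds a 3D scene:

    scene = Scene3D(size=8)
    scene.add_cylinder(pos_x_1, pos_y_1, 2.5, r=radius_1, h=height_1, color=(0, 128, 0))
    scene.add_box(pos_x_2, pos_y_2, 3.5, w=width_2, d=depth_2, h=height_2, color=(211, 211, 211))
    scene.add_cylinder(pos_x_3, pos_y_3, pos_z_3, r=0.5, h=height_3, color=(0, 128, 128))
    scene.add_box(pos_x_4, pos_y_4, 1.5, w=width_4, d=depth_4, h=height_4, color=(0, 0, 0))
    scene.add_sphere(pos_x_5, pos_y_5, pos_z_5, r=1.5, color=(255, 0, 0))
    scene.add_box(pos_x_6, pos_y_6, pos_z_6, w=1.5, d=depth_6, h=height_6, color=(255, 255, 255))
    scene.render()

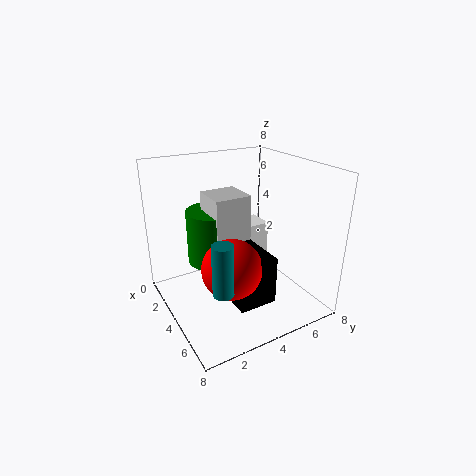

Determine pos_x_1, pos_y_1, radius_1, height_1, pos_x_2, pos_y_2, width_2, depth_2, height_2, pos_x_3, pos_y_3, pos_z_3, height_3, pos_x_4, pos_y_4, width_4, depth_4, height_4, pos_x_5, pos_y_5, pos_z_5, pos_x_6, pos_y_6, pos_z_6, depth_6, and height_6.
pos_x_1 = 3; pos_y_1 = 3; radius_1 = 1.5; height_1 = 3; pos_x_2 = 2.5; pos_y_2 = 2.5; width_2 = 2; depth_2 = 2; height_2 = 3; pos_x_3 = 7; pos_y_3 = 1.5; pos_z_3 = 3; height_3 = 2.5; pos_x_4 = 4.5; pos_y_4 = 2.5; width_4 = 2.5; depth_4 = 2; height_4 = 2.5; pos_x_5 = 6; pos_y_5 = 2.5; pos_z_5 = 3.5; pos_x_6 = 2.5; pos_y_6 = 4.5; pos_z_6 = 2.5; depth_6 = 1.5; height_6 = 2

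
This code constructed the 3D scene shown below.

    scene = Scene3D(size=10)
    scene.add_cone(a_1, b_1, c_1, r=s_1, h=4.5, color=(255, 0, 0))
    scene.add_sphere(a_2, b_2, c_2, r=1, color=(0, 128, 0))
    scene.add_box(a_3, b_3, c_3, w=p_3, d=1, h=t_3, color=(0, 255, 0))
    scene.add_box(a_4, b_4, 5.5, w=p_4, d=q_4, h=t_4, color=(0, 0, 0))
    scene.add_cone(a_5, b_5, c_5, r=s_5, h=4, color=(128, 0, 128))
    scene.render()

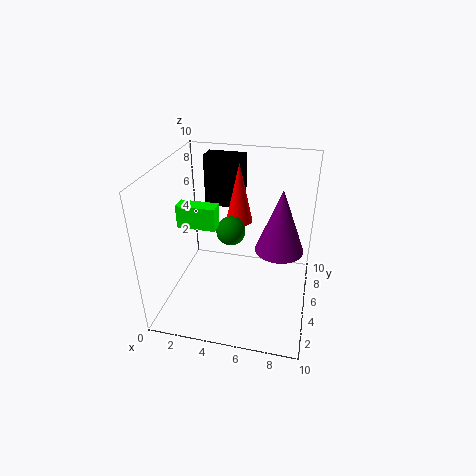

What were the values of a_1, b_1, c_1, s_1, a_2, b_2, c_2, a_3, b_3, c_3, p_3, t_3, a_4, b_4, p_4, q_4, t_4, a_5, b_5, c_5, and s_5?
a_1 = 4.5; b_1 = 7.5; c_1 = 5; s_1 = 1; a_2 = 4.5; b_2 = 5; c_2 = 5.5; a_3 = 1.5; b_3 = 3; c_3 = 6.5; p_3 = 2.5; t_3 = 1.5; a_4 = 1.5; b_4 = 8.5; p_4 = 3; q_4 = 1.5; t_4 = 4; a_5 = 8; b_5 = 3.5; c_5 = 5.5; s_5 = 1.5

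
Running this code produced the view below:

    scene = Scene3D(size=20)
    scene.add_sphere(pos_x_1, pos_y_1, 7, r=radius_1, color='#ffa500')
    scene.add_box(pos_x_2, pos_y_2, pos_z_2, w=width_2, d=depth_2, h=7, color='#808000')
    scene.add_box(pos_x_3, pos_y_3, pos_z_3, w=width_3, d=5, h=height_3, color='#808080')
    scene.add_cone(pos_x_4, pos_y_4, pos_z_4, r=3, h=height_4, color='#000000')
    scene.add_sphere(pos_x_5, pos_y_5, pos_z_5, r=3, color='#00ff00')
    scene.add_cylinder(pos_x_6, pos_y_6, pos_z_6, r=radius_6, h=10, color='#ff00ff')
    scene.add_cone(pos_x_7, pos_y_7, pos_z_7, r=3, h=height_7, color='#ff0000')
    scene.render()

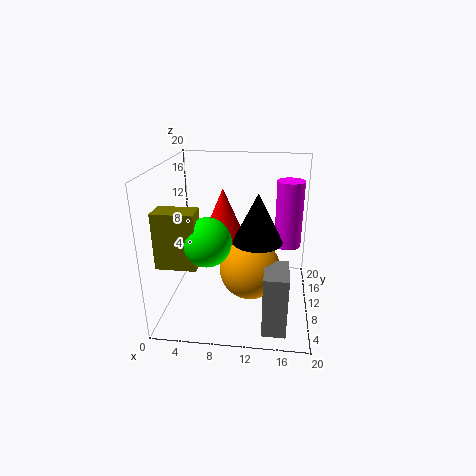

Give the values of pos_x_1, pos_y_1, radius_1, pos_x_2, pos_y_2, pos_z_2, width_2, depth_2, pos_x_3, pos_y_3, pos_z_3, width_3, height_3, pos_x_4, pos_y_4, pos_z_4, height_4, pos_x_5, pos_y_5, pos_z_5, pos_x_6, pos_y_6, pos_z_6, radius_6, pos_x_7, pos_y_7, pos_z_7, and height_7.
pos_x_1 = 12; pos_y_1 = 7; radius_1 = 4; pos_x_2 = 1; pos_y_2 = 2; pos_z_2 = 9; width_2 = 5; depth_2 = 3; pos_x_3 = 14; pos_y_3 = 1; pos_z_3 = 1; width_3 = 3; height_3 = 8; pos_x_4 = 13; pos_y_4 = 5; pos_z_4 = 12; height_4 = 6; pos_x_5 = 7; pos_y_5 = 4; pos_z_5 = 12; pos_x_6 = 17; pos_y_6 = 15; pos_z_6 = 7; radius_6 = 2; pos_x_7 = 8; pos_y_7 = 10; pos_z_7 = 10; height_7 = 7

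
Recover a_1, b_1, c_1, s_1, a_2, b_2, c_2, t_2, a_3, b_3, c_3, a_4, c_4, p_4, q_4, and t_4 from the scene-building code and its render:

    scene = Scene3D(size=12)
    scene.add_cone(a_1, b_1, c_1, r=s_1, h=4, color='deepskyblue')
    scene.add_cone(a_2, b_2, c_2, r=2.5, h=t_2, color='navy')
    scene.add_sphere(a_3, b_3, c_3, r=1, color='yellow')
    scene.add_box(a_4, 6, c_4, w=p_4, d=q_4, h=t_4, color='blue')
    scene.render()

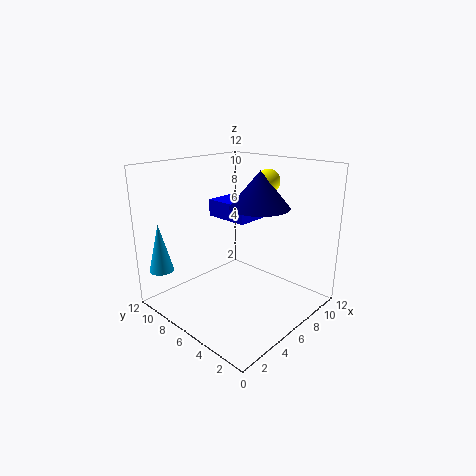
a_1 = 1; b_1 = 10; c_1 = 3.5; s_1 = 1; a_2 = 7.5; b_2 = 5; c_2 = 8.5; t_2 = 3; a_3 = 8.5; b_3 = 5; c_3 = 10.5; a_4 = 6.5; c_4 = 7; p_4 = 3; q_4 = 4; t_4 = 1.5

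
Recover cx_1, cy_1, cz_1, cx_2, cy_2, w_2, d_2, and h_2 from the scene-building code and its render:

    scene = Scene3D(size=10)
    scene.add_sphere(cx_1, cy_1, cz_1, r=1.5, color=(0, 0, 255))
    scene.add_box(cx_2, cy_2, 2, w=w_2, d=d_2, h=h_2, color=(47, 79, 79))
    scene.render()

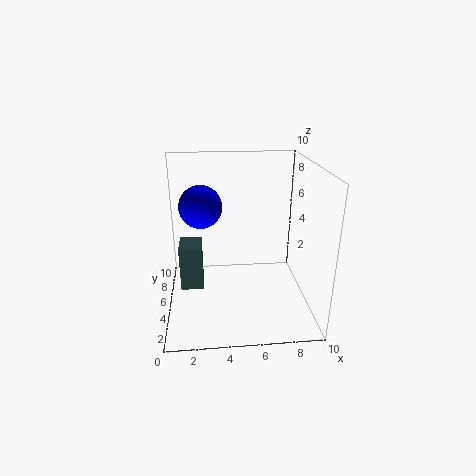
cx_1 = 2.5; cy_1 = 6; cz_1 = 7; cx_2 = 1; cy_2 = 3.5; w_2 = 1.5; d_2 = 2; h_2 = 3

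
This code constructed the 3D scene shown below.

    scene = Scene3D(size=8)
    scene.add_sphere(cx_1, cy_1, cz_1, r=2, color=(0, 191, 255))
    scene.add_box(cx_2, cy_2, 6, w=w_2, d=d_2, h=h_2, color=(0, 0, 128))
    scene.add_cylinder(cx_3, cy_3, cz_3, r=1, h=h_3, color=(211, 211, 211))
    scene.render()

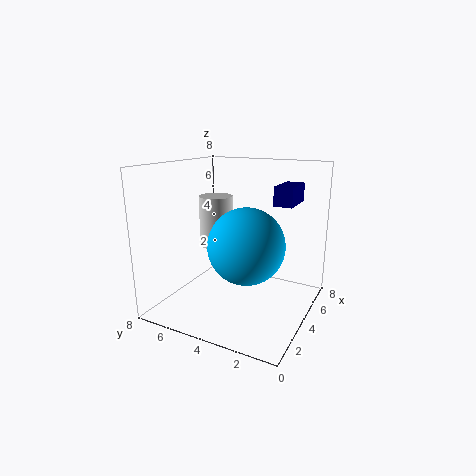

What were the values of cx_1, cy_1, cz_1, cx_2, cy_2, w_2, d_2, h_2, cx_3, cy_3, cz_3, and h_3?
cx_1 = 3, cy_1 = 3, cz_1 = 4, cx_2 = 4, cy_2 = 1, w_2 = 2, d_2 = 1, h_2 = 1, cx_3 = 5, cy_3 = 6, cz_3 = 3, h_3 = 3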